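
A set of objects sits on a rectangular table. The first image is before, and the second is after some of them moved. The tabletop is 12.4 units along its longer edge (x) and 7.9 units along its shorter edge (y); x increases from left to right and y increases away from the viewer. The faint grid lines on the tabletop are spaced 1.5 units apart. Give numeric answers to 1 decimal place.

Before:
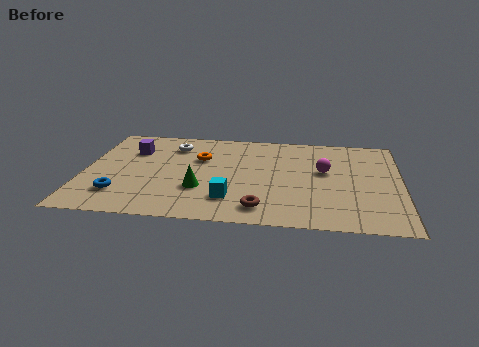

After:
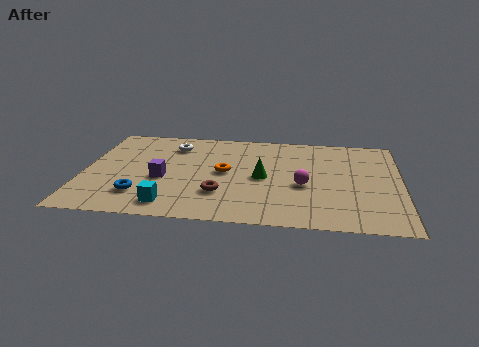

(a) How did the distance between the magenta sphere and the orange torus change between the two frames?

-1.7

Before: roughly 4.9 units apart; after: 3.2. That's 1.7 units closer together.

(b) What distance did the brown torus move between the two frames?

1.9

The brown torus moved from about (7.0, 1.3) to (5.4, 2.3), a distance of √(1.6² + 1.0²) ≈ 1.9.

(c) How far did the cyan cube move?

2.4

From (5.8, 1.9) to (3.5, 1.2), the cyan cube covered √(2.3² + 0.7²) ≈ 2.4 units.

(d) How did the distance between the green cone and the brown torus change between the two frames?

-0.5

Before: roughly 2.7 units apart; after: 2.2. That's 0.5 units closer together.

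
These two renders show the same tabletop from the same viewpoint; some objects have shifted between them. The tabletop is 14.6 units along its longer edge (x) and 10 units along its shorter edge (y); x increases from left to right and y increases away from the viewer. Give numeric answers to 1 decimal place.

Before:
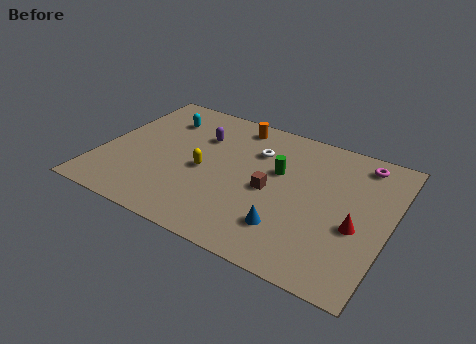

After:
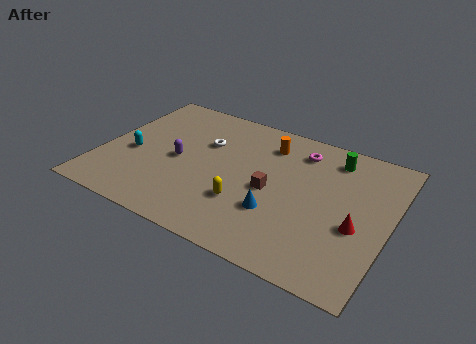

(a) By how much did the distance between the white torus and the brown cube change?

+1.5

They were about 2.7 units apart before and 4.2 after — 1.5 units further apart.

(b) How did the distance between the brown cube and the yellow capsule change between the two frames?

-1.5

They were about 3.4 units apart before and 1.9 after — 1.5 units closer together.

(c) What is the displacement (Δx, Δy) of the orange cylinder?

(1.8, -0.8)

From the two frames, the orange cylinder sits at roughly (6.3, 8.7) before and (8.1, 7.9) after.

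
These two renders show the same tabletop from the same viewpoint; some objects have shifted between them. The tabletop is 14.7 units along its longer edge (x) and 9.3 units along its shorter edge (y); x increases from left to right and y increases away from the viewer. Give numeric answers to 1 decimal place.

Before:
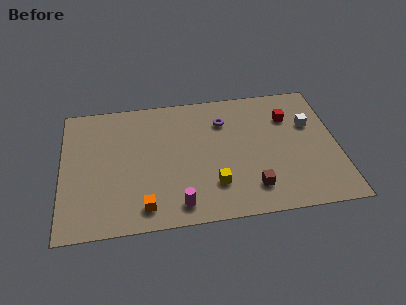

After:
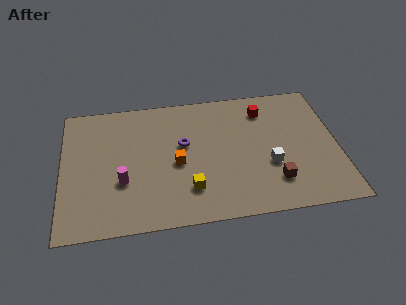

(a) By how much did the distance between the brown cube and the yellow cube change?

+2.4

The distance was about 2.1 in the first image and 4.5 in the second, so they moved 2.4 units further apart.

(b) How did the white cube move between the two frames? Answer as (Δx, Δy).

(-2.3, -2.6)

The white cube was at about (13.3, 6.0) and moved to about (11.0, 3.4).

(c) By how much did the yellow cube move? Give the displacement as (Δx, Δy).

(-1.3, -0.1)

From the two frames, the yellow cube sits at roughly (8.0, 2.4) before and (6.7, 2.3) after.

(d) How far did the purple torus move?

2.6

From (8.7, 6.9) to (6.5, 5.5), the purple torus covered √(2.2² + 1.4²) ≈ 2.6 units.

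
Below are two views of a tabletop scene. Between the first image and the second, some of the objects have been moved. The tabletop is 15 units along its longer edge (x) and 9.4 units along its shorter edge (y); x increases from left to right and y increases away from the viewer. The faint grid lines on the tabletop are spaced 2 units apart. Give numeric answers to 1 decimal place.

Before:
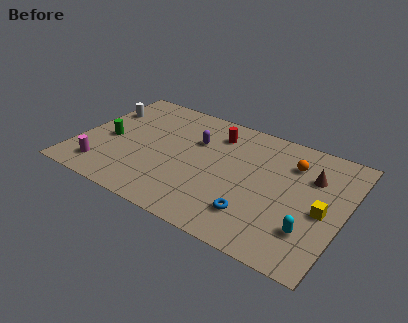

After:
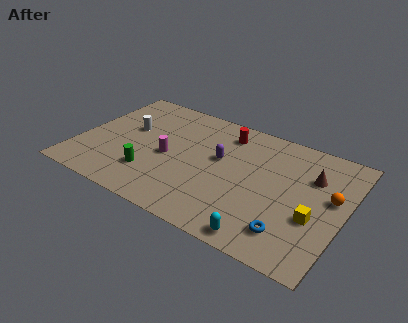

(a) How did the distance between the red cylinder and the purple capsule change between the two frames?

+0.7

They were about 1.5 units apart before and 2.2 after — 0.7 units further apart.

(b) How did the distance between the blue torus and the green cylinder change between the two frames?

-0.9

The distance was about 8.9 in the first image and 8.0 in the second, so they moved 0.9 units closer together.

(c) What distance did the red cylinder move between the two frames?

0.6

From (7.4, 7.4) to (7.9, 7.7), the red cylinder covered √(0.5² + 0.3²) ≈ 0.6 units.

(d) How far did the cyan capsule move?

2.8

The cyan capsule was near (13.4, 2.5) before and (11.1, 0.9) after, so it travelled √(2.3² + 1.6²) ≈ 2.8 units.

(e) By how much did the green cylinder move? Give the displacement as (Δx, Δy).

(2.7, -1.7)

The green cylinder started near (1.7, 4.2) and ended near (4.4, 2.5).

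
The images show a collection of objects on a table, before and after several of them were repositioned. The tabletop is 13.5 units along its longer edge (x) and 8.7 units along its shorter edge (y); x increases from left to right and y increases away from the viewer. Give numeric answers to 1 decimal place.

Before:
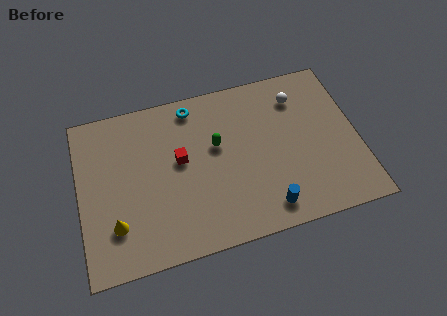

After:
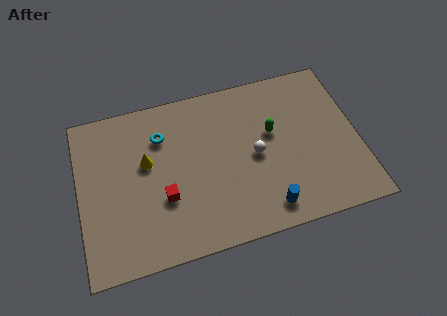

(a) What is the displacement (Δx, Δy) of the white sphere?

(-2.3, -2.6)

The white sphere was at about (10.8, 6.8) and moved to about (8.5, 4.2).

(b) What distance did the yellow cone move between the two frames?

3.4

The yellow cone moved from about (1.6, 2.3) to (3.3, 5.2), a distance of √(1.7² + 2.9²) ≈ 3.4.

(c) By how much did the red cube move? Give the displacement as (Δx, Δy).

(-0.9, -1.8)

The red cube was at about (4.9, 4.9) and moved to about (4.0, 3.1).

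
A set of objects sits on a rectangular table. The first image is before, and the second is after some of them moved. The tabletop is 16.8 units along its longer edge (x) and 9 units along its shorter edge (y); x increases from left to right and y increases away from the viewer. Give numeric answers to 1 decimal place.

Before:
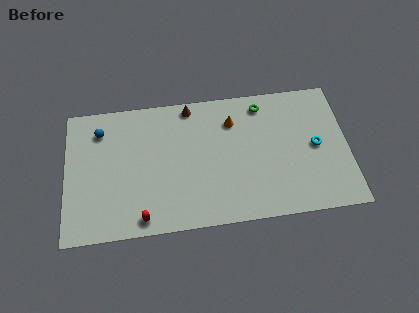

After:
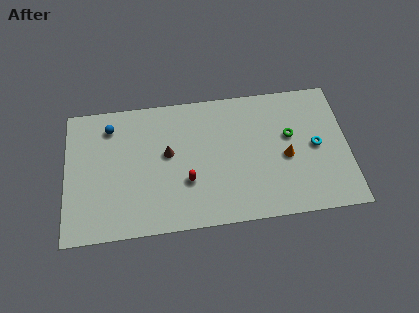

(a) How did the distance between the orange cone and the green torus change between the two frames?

-0.6

They were about 2.0 units apart before and 1.4 after — 0.6 units closer together.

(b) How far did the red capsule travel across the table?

3.4

The red capsule was near (4.5, 1.0) before and (7.2, 3.1) after, so it travelled √(2.7² + 2.1²) ≈ 3.4 units.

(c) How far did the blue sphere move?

0.6

The blue sphere was near (2.1, 7.1) before and (2.7, 7.3) after, so it travelled √(0.6² + 0.2²) ≈ 0.6 units.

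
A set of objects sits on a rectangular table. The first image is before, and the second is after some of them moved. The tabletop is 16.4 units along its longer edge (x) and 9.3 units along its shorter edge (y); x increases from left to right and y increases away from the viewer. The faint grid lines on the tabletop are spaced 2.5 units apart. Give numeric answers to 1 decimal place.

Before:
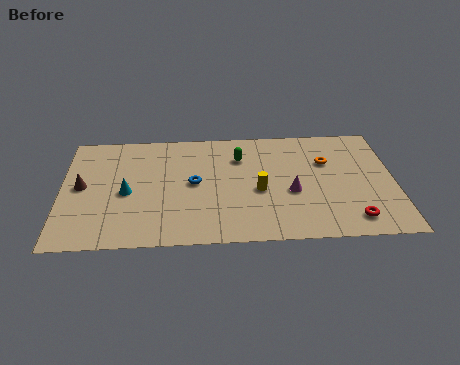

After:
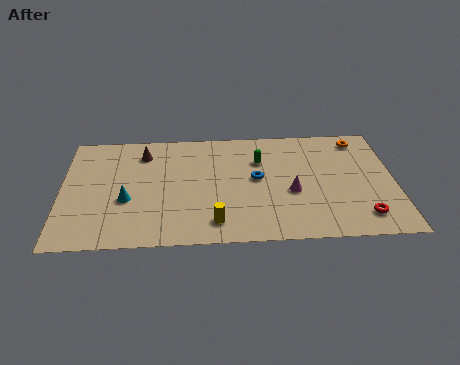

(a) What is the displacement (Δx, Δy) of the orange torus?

(1.7, 1.8)

From the two frames, the orange torus sits at roughly (13.1, 6.2) before and (14.8, 8.0) after.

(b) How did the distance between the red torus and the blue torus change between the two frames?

-2.3

The distance was about 8.4 in the first image and 6.1 in the second, so they moved 2.3 units closer together.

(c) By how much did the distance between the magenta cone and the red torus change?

+0.3

They were about 3.7 units apart before and 4.0 after — 0.3 units further apart.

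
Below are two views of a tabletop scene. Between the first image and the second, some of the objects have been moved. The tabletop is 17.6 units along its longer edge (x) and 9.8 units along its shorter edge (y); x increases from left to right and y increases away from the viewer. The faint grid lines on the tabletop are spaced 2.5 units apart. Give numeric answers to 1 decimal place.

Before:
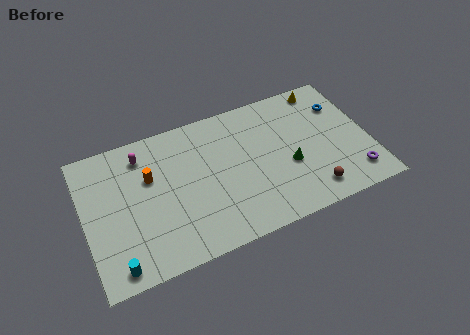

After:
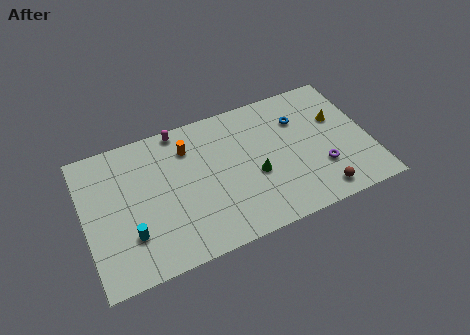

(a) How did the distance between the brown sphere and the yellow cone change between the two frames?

-2.1

The distance was about 7.3 in the first image and 5.2 in the second, so they moved 2.1 units closer together.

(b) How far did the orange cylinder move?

2.8

The orange cylinder moved from about (4.1, 6.3) to (6.6, 7.5), a distance of √(2.5² + 1.2²) ≈ 2.8.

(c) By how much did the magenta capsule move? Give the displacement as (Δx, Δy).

(2.4, 1.0)

The magenta capsule started near (3.8, 8.0) and ended near (6.2, 9.0).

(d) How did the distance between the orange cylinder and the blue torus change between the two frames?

-5.2

The distance was about 12.1 in the first image and 6.9 in the second, so they moved 5.2 units closer together.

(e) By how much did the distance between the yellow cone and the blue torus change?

+0.6

Before: roughly 1.8 units apart; after: 2.4. That's 0.6 units further apart.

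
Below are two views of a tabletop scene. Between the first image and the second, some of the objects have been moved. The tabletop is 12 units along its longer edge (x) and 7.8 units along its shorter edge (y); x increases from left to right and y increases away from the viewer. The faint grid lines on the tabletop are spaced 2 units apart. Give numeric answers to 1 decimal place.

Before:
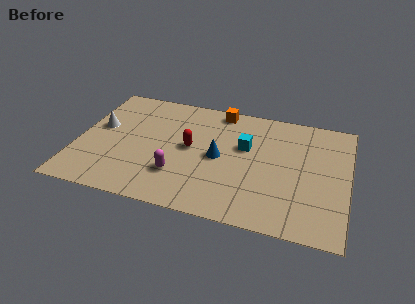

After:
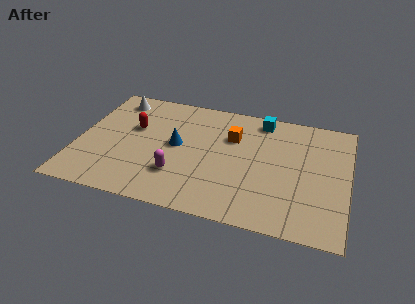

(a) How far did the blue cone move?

1.9

The blue cone was near (6.3, 3.8) before and (4.4, 4.1) after, so it travelled √(1.9² + 0.3²) ≈ 1.9 units.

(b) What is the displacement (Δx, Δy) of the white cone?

(0.5, 2.1)

The white cone was at about (0.9, 4.5) and moved to about (1.4, 6.6).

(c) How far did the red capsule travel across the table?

2.7

From (5.0, 4.1) to (2.4, 4.8), the red capsule covered √(2.6² + 0.7²) ≈ 2.7 units.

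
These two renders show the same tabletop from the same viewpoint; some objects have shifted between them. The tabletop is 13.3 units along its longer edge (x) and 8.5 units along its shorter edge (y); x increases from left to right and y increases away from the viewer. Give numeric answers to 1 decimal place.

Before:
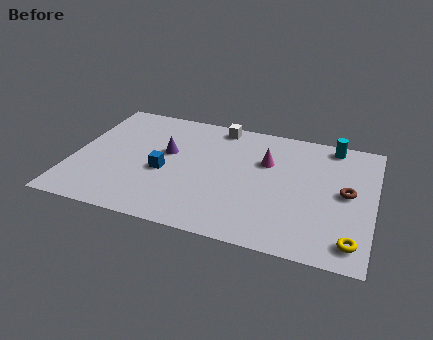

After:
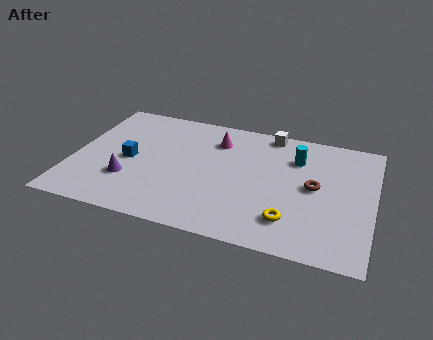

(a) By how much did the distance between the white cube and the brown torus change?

-2.7

The distance was about 6.7 in the first image and 4.0 in the second, so they moved 2.7 units closer together.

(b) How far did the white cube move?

2.3

From (6.2, 7.6) to (8.5, 7.7), the white cube covered √(2.3² + 0.1²) ≈ 2.3 units.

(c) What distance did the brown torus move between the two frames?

1.4

The brown torus was near (12.1, 4.4) before and (10.7, 4.4) after, so it travelled √(1.4² + 0.0²) ≈ 1.4 units.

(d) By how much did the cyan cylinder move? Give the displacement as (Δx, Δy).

(-1.5, -1.4)

The cyan cylinder started near (11.3, 7.6) and ended near (9.8, 6.2).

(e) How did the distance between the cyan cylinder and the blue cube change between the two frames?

-0.6

They were about 8.2 units apart before and 7.6 after — 0.6 units closer together.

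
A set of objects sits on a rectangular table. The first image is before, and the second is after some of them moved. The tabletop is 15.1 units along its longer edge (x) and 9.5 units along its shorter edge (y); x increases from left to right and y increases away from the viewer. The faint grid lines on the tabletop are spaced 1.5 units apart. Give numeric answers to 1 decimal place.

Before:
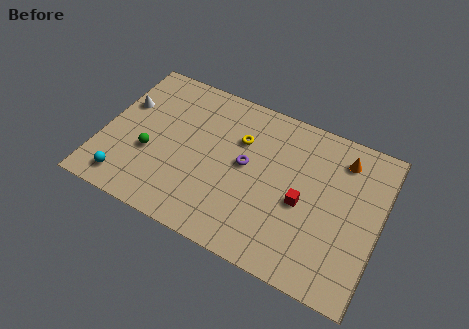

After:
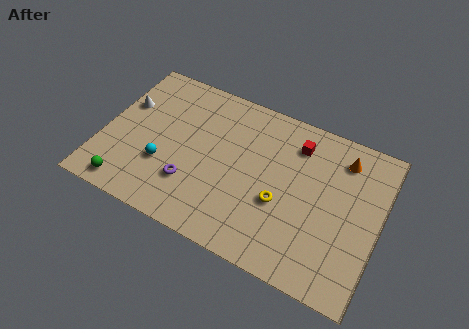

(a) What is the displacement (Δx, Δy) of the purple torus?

(-2.7, -2.4)

The purple torus started near (7.8, 5.1) and ended near (5.1, 2.7).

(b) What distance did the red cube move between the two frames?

3.4

The red cube was near (11.0, 4.2) before and (10.3, 7.5) after, so it travelled √(0.7² + 3.3²) ≈ 3.4 units.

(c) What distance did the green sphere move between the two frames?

2.7

From (2.7, 3.6) to (1.8, 1.1), the green sphere covered √(0.9² + 2.5²) ≈ 2.7 units.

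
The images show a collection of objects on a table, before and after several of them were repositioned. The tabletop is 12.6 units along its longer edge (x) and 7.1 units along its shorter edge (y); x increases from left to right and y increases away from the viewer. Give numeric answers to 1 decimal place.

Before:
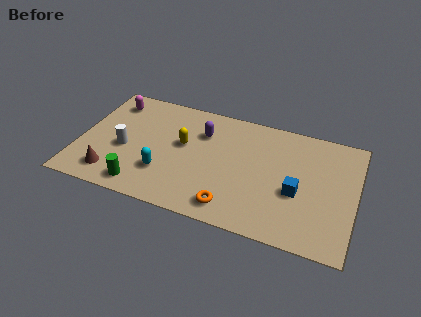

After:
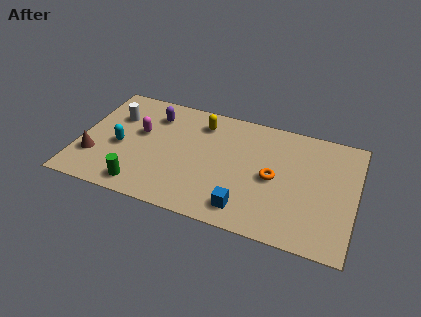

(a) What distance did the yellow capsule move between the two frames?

1.7

The yellow capsule moved from about (4.7, 4.1) to (5.4, 5.7), a distance of √(0.7² + 1.6²) ≈ 1.7.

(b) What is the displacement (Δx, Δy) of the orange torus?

(1.7, 2.3)

The orange torus started near (7.2, 1.1) and ended near (8.9, 3.4).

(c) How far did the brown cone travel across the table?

1.2

The brown cone moved from about (1.7, 1.3) to (0.8, 2.1), a distance of √(0.9² + 0.8²) ≈ 1.2.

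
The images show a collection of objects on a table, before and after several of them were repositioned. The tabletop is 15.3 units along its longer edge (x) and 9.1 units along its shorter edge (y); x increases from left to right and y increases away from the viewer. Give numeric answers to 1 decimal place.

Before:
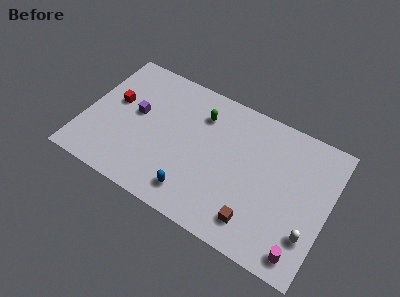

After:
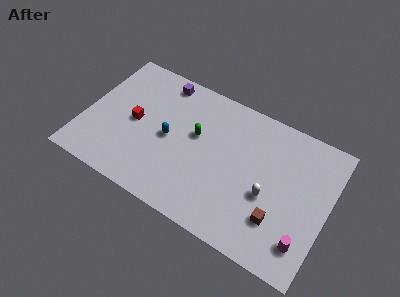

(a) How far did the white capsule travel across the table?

3.0

From (14.4, 2.5) to (11.7, 3.7), the white capsule covered √(2.7² + 1.2²) ≈ 3.0 units.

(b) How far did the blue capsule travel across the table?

3.4

The blue capsule was near (7.3, 1.6) before and (5.3, 4.4) after, so it travelled √(2.0² + 2.8²) ≈ 3.4 units.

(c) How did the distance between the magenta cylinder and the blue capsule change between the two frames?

+2.4

The distance was about 6.8 in the first image and 9.2 in the second, so they moved 2.4 units further apart.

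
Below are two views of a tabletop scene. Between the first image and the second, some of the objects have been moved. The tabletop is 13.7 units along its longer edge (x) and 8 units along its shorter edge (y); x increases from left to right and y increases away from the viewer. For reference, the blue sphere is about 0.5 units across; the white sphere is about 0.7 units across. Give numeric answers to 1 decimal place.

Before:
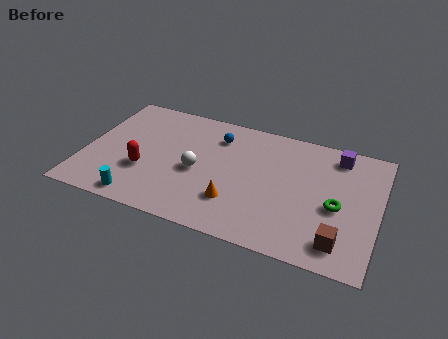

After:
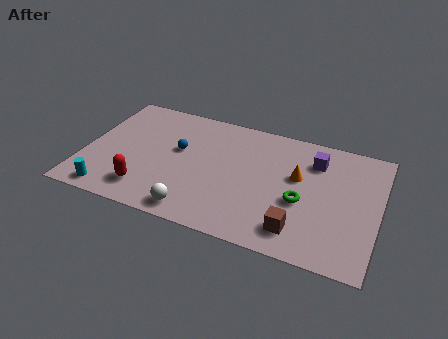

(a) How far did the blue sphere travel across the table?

2.3

From (6.0, 6.2) to (4.3, 4.7), the blue sphere covered √(1.7² + 1.5²) ≈ 2.3 units.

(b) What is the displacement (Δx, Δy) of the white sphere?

(0.2, -2.6)

From the two frames, the white sphere sits at roughly (5.3, 3.6) before and (5.5, 1.0) after.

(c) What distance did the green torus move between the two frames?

1.6

From (11.8, 3.5) to (10.2, 3.3), the green torus covered √(1.6² + 0.2²) ≈ 1.6 units.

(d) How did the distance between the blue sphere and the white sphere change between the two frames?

+1.2

Before: roughly 2.7 units apart; after: 3.9. That's 1.2 units further apart.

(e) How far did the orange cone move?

3.7

From (7.2, 2.2) to (9.9, 4.8), the orange cone covered √(2.7² + 2.6²) ≈ 3.7 units.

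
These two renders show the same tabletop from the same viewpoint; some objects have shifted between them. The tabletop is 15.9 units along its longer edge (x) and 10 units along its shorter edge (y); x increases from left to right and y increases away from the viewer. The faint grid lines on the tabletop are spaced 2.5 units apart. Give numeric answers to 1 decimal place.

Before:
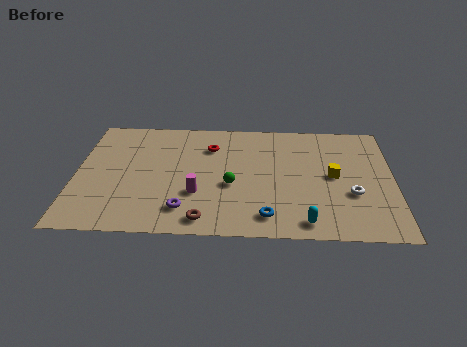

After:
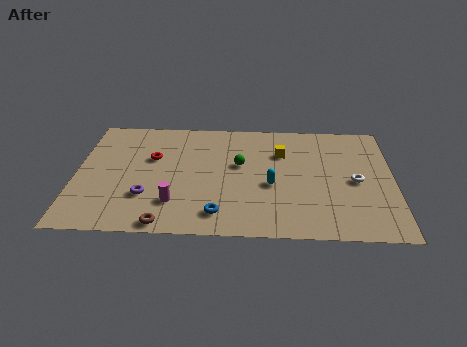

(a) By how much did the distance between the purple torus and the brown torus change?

+1.1

Before: roughly 1.3 units apart; after: 2.4. That's 1.1 units further apart.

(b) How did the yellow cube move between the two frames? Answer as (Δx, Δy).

(-2.6, 1.9)

The yellow cube was at about (12.9, 5.1) and moved to about (10.3, 7.0).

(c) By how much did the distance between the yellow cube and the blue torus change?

+1.3

They were about 4.8 units apart before and 6.1 after — 1.3 units further apart.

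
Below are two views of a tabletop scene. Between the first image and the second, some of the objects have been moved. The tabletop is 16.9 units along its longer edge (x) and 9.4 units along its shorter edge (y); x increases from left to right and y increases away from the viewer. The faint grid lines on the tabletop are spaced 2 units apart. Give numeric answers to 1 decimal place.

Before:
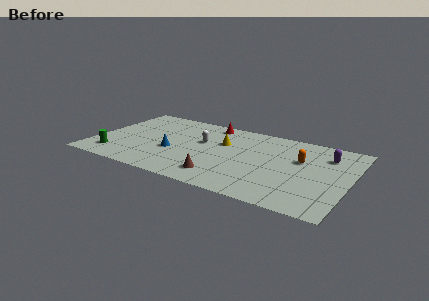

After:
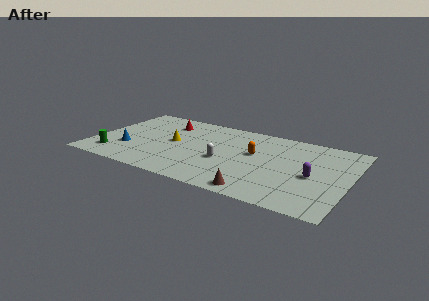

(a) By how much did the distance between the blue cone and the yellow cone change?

-0.5

The distance was about 3.9 in the first image and 3.4 in the second, so they moved 0.5 units closer together.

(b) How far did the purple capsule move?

3.0

From (15.2, 7.1) to (14.6, 4.2), the purple capsule covered √(0.6² + 2.9²) ≈ 3.0 units.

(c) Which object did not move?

the green cylinder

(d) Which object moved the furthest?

the yellow cone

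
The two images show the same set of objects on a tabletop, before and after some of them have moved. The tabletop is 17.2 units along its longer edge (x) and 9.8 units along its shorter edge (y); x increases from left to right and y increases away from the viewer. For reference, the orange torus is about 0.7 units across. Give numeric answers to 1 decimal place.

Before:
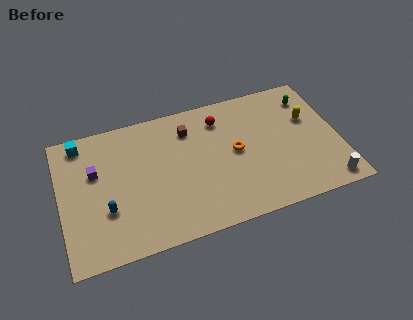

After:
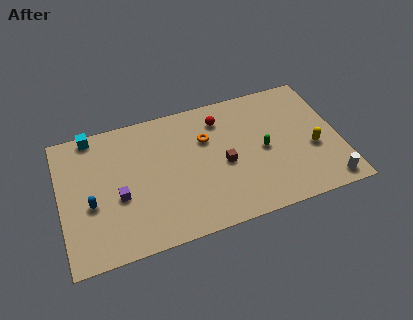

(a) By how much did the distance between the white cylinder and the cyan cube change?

-0.4

Before: roughly 16.4 units apart; after: 16.0. That's 0.4 units closer together.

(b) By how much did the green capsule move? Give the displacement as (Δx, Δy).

(-3.2, -3.1)

The green capsule started near (15.7, 7.8) and ended near (12.5, 4.7).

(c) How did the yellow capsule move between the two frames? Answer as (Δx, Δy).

(0.0, -2.3)

From the two frames, the yellow capsule sits at roughly (15.5, 6.2) before and (15.5, 3.9) after.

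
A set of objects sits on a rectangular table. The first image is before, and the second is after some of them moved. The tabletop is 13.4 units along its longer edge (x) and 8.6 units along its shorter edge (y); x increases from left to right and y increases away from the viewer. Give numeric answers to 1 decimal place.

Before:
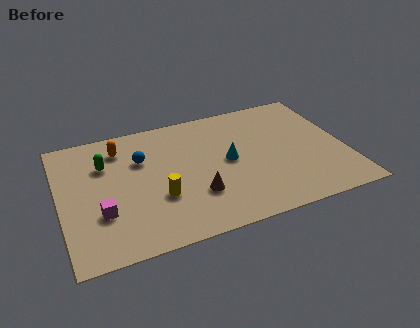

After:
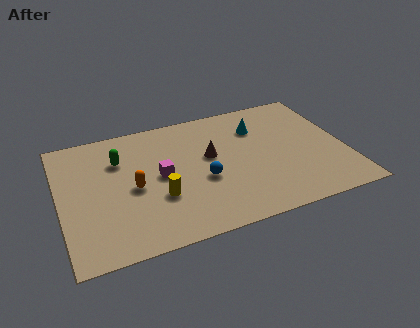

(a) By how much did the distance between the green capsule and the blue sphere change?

+2.8

The distance was about 1.7 in the first image and 4.5 in the second, so they moved 2.8 units further apart.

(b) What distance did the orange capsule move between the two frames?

2.9

The orange capsule was near (3.0, 6.9) before and (3.4, 4.0) after, so it travelled √(0.4² + 2.9²) ≈ 2.9 units.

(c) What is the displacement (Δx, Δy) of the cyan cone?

(1.6, 1.9)

From the two frames, the cyan cone sits at roughly (7.9, 4.4) before and (9.5, 6.3) after.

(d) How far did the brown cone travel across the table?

2.6

From (6.2, 2.6) to (7.1, 5.0), the brown cone covered √(0.9² + 2.4²) ≈ 2.6 units.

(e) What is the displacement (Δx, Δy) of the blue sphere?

(2.7, -2.3)

The blue sphere was at about (3.9, 5.8) and moved to about (6.6, 3.5).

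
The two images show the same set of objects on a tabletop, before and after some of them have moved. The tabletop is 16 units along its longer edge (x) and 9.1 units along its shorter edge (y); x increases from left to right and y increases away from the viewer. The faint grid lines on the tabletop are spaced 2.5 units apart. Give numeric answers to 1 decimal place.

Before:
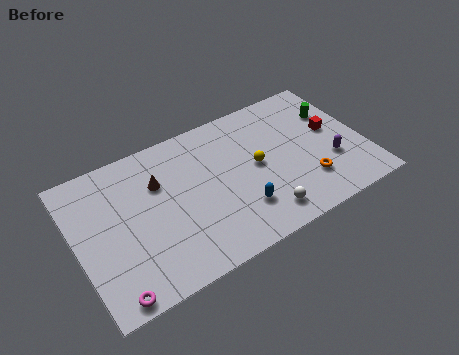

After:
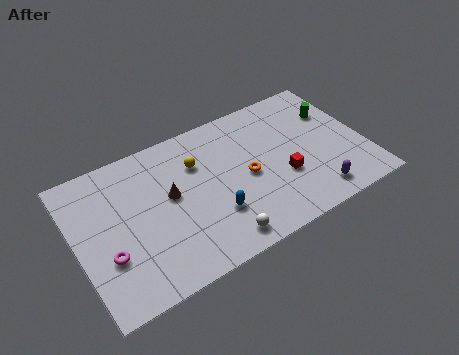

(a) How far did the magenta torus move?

2.3

The magenta torus moved from about (1.4, 0.8) to (1.5, 3.1), a distance of √(0.1² + 2.3²) ≈ 2.3.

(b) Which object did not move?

the green cylinder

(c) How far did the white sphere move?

2.5

The white sphere moved from about (9.8, 1.5) to (7.3, 1.2), a distance of √(2.5² + 0.3²) ≈ 2.5.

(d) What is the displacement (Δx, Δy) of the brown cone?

(0.5, -1.1)

The brown cone was at about (4.7, 6.2) and moved to about (5.2, 5.1).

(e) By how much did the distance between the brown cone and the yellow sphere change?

-3.4

The distance was about 5.5 in the first image and 2.1 in the second, so they moved 3.4 units closer together.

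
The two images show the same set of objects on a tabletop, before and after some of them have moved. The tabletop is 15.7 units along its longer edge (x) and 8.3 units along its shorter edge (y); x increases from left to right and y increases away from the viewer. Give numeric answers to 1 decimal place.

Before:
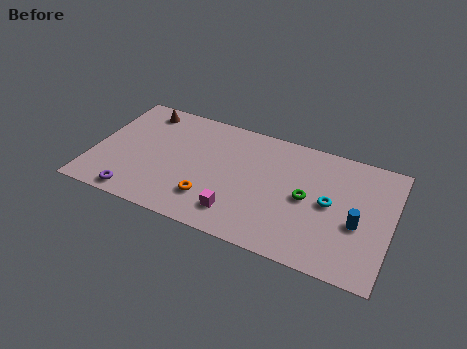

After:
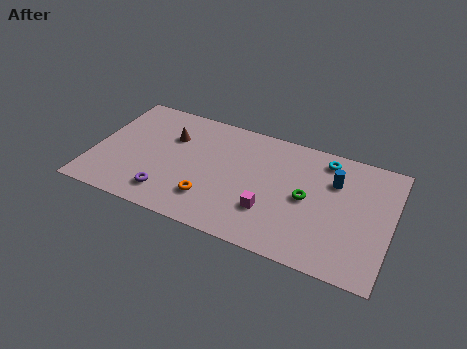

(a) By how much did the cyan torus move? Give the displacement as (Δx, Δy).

(-0.5, 2.9)

The cyan torus started near (12.5, 4.2) and ended near (12.0, 7.1).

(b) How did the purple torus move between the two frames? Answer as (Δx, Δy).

(1.6, 0.7)

The purple torus started near (2.6, 0.9) and ended near (4.2, 1.6).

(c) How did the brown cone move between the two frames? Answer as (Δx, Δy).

(1.7, -1.4)

From the two frames, the brown cone sits at roughly (2.2, 7.1) before and (3.9, 5.7) after.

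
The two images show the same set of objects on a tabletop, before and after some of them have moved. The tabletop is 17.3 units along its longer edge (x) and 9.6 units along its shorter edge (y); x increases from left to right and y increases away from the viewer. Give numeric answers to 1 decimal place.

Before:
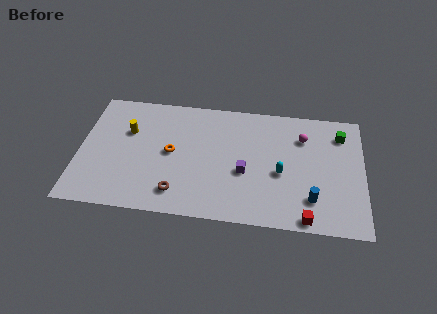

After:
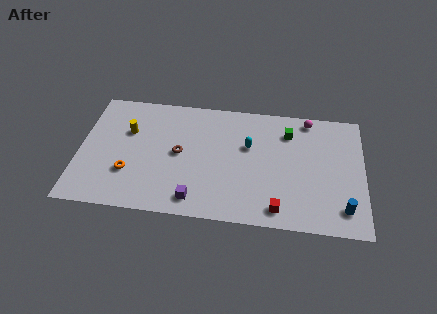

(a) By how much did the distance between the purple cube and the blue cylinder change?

+4.5

They were about 4.4 units apart before and 8.9 after — 4.5 units further apart.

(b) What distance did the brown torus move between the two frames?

3.1

The brown torus was near (6.1, 1.8) before and (6.1, 4.9) after, so it travelled √(0.0² + 3.1²) ≈ 3.1 units.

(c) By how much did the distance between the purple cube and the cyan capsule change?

+3.3

The distance was about 2.2 in the first image and 5.5 in the second, so they moved 3.3 units further apart.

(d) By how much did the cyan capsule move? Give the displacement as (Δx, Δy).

(-2.0, 1.9)

From the two frames, the cyan capsule sits at roughly (12.3, 4.1) before and (10.3, 6.0) after.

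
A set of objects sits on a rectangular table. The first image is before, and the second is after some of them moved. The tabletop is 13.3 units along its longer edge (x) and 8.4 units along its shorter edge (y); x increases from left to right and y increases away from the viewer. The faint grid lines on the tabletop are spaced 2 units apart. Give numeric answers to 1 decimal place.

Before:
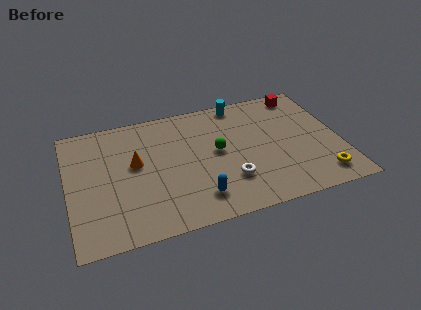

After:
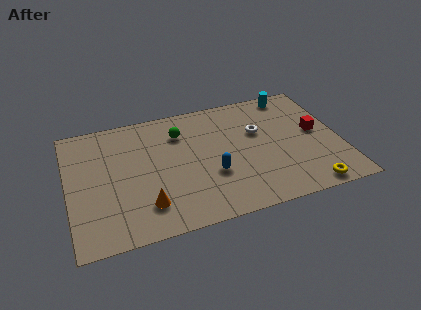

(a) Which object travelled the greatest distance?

the white torus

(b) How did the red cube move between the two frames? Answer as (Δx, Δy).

(0.4, -2.9)

The red cube started near (11.8, 7.4) and ended near (12.2, 4.5).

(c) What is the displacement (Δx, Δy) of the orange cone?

(0.3, -2.9)

From the two frames, the orange cone sits at roughly (3.3, 4.8) before and (3.6, 1.9) after.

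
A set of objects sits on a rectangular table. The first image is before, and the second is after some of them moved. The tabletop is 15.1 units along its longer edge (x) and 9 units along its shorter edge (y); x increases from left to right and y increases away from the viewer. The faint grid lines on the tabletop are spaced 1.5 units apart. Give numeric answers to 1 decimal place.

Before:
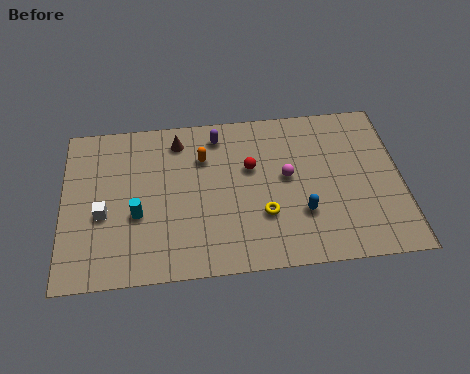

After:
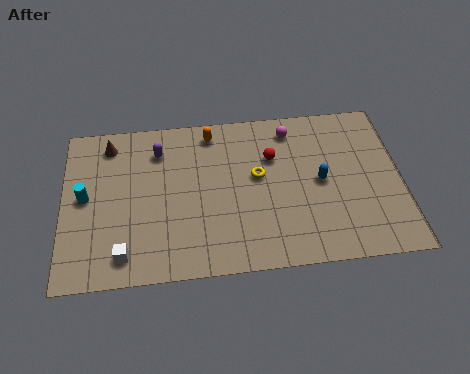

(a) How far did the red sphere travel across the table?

1.1

From (8.4, 5.6) to (9.4, 6.1), the red sphere covered √(1.0² + 0.5²) ≈ 1.1 units.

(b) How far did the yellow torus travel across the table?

2.2

The yellow torus was near (8.9, 2.9) before and (8.7, 5.1) after, so it travelled √(0.2² + 2.2²) ≈ 2.2 units.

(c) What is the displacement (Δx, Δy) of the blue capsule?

(0.9, 1.7)

From the two frames, the blue capsule sits at roughly (10.6, 2.8) before and (11.5, 4.5) after.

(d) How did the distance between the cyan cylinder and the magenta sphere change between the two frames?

+2.9

They were about 6.8 units apart before and 9.7 after — 2.9 units further apart.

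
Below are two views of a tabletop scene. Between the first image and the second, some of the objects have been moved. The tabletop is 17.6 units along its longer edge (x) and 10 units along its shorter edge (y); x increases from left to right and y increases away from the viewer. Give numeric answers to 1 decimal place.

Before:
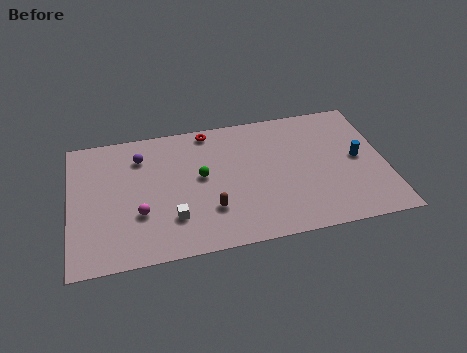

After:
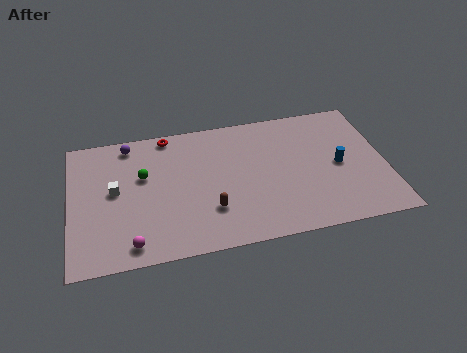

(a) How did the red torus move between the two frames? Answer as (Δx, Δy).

(-2.3, 0.1)

The red torus was at about (7.9, 9.0) and moved to about (5.6, 9.1).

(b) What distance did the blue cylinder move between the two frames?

1.1

From (16.1, 5.1) to (15.0, 4.8), the blue cylinder covered √(1.1² + 0.3²) ≈ 1.1 units.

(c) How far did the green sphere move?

3.3

The green sphere was near (7.3, 5.5) before and (4.1, 6.2) after, so it travelled √(3.2² + 0.7²) ≈ 3.3 units.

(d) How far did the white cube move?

4.1

The white cube moved from about (5.6, 2.7) to (2.5, 5.4), a distance of √(3.1² + 2.7²) ≈ 4.1.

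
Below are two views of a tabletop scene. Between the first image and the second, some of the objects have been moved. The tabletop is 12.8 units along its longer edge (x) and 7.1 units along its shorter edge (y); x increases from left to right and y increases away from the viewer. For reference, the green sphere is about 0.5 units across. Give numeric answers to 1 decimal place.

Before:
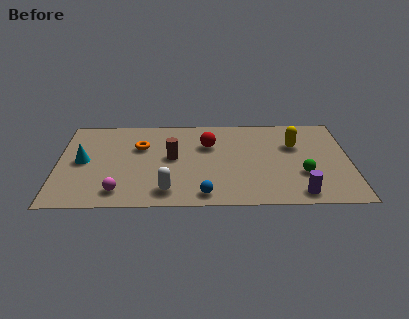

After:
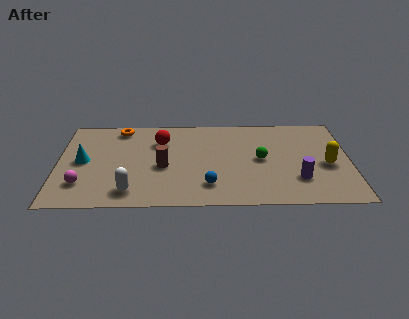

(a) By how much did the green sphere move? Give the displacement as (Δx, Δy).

(-1.8, 1.2)

The green sphere was at about (10.7, 2.4) and moved to about (8.9, 3.6).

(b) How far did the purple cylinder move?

1.1

The purple cylinder was near (10.5, 0.9) before and (10.5, 2.0) after, so it travelled √(0.0² + 1.1²) ≈ 1.1 units.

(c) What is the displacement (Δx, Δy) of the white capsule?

(-1.6, 0.0)

The white capsule started near (4.8, 1.2) and ended near (3.2, 1.2).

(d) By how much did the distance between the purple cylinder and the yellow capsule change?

-2.1

Before: roughly 3.8 units apart; after: 1.7. That's 2.1 units closer together.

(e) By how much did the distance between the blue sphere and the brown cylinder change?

-0.7

They were about 3.2 units apart before and 2.5 after — 0.7 units closer together.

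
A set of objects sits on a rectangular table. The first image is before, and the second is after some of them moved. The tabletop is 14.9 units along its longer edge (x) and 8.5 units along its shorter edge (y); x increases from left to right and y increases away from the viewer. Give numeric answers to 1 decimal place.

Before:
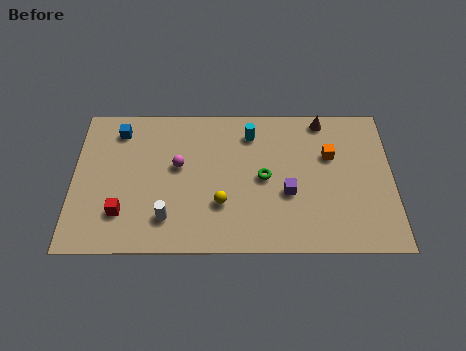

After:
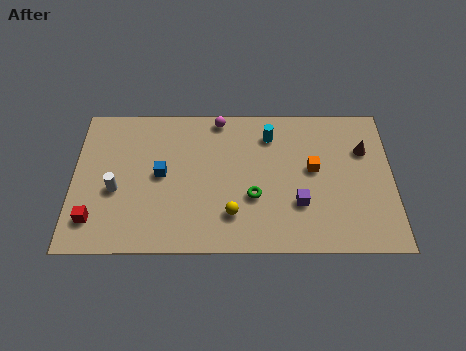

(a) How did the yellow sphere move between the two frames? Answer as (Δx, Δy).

(0.5, -0.6)

From the two frames, the yellow sphere sits at roughly (6.9, 2.7) before and (7.4, 2.1) after.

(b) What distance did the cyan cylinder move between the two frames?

0.9

The cyan cylinder moved from about (8.3, 6.8) to (9.2, 6.7), a distance of √(0.9² + 0.1²) ≈ 0.9.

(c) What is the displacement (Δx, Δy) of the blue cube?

(2.0, -2.6)

The blue cube started near (2.1, 7.0) and ended near (4.1, 4.4).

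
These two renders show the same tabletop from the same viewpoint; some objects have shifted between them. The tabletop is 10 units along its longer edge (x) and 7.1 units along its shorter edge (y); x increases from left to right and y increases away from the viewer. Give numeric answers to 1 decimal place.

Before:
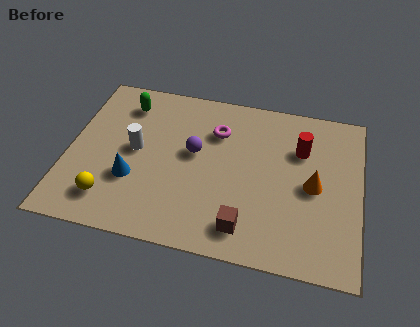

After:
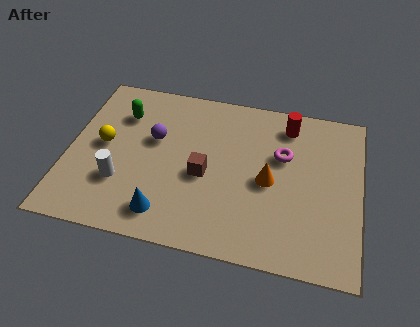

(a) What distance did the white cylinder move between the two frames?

1.6

From (2.3, 3.7) to (1.9, 2.2), the white cylinder covered √(0.4² + 1.5²) ≈ 1.6 units.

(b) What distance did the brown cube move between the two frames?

2.4

From (6.2, 1.2) to (4.7, 3.1), the brown cube covered √(1.5² + 1.9²) ≈ 2.4 units.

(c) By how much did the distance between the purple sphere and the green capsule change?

-1.5

The distance was about 3.0 in the first image and 1.5 in the second, so they moved 1.5 units closer together.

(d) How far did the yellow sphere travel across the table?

2.3

From (1.6, 1.4) to (1.2, 3.7), the yellow sphere covered √(0.4² + 2.3²) ≈ 2.3 units.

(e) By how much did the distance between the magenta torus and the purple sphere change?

+3.1

The distance was about 1.3 in the first image and 4.4 in the second, so they moved 3.1 units further apart.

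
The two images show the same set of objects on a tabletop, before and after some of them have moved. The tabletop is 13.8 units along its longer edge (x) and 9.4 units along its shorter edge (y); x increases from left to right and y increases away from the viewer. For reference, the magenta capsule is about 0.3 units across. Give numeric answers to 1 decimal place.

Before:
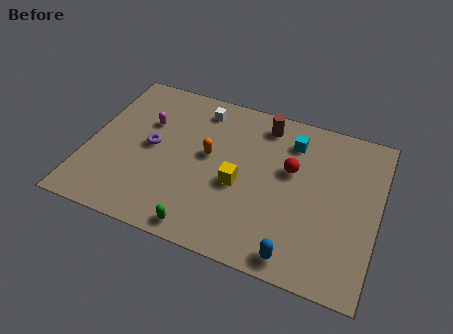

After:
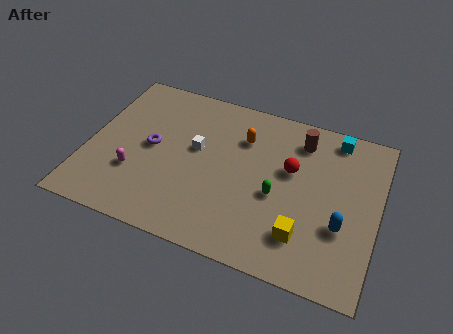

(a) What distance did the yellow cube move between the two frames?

3.7

From (7.3, 4.0) to (10.5, 2.2), the yellow cube covered √(3.2² + 1.8²) ≈ 3.7 units.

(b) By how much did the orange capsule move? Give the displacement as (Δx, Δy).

(1.5, 1.6)

The orange capsule started near (5.7, 5.2) and ended near (7.2, 6.8).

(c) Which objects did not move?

the red sphere and the purple torus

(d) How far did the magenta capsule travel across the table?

3.2

From (2.6, 6.2) to (2.4, 3.0), the magenta capsule covered √(0.2² + 3.2²) ≈ 3.2 units.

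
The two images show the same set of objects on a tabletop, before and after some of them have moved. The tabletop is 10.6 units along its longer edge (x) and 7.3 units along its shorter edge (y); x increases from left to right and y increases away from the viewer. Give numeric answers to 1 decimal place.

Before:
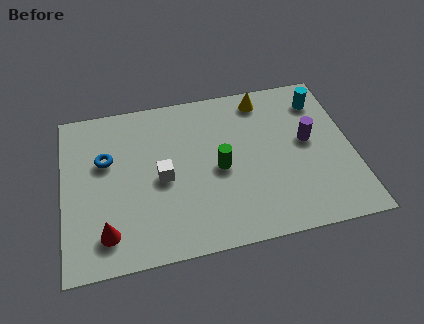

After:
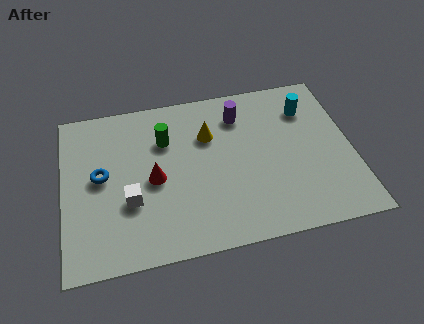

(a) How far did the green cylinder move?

2.5

From (5.7, 3.4) to (3.8, 5.1), the green cylinder covered √(1.9² + 1.7²) ≈ 2.5 units.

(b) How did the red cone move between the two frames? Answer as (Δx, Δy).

(1.8, 2.0)

From the two frames, the red cone sits at roughly (1.5, 1.4) before and (3.3, 3.4) after.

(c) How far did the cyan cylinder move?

0.6

The cyan cylinder moved from about (9.6, 5.8) to (9.1, 5.5), a distance of √(0.5² + 0.3²) ≈ 0.6.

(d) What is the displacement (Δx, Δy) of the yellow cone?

(-2.1, -1.3)

The yellow cone was at about (7.5, 6.3) and moved to about (5.4, 5.0).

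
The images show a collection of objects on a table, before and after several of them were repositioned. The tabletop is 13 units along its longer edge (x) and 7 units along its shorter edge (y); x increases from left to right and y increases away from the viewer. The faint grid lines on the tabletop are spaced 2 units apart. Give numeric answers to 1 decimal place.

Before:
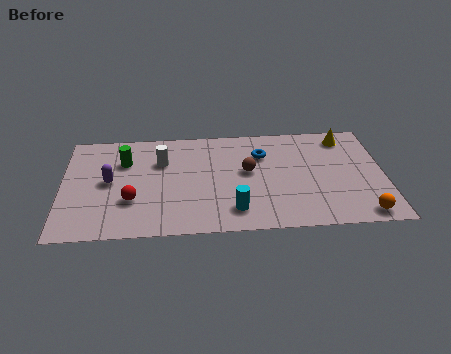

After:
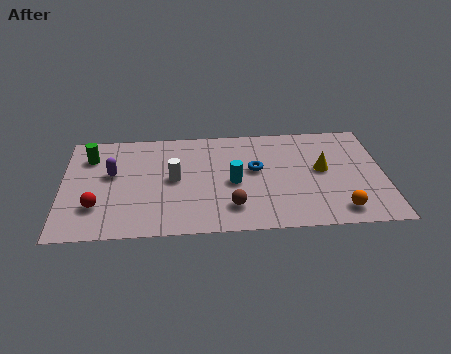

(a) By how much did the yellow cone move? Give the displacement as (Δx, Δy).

(-1.0, -2.1)

The yellow cone was at about (11.5, 5.9) and moved to about (10.5, 3.8).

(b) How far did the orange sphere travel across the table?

0.9

The orange sphere moved from about (12.0, 0.8) to (11.1, 1.1), a distance of √(0.9² + 0.3²) ≈ 0.9.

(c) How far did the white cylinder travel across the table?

1.3

The white cylinder was near (4.0, 4.8) before and (4.5, 3.6) after, so it travelled √(0.5² + 1.2²) ≈ 1.3 units.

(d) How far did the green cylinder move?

1.5

From (2.5, 4.9) to (1.1, 5.3), the green cylinder covered √(1.4² + 0.4²) ≈ 1.5 units.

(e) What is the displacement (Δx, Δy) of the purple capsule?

(0.1, 0.5)

The purple capsule was at about (1.9, 3.6) and moved to about (2.0, 4.1).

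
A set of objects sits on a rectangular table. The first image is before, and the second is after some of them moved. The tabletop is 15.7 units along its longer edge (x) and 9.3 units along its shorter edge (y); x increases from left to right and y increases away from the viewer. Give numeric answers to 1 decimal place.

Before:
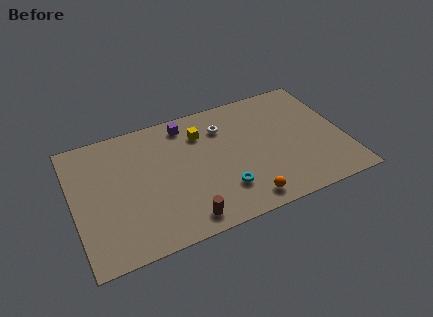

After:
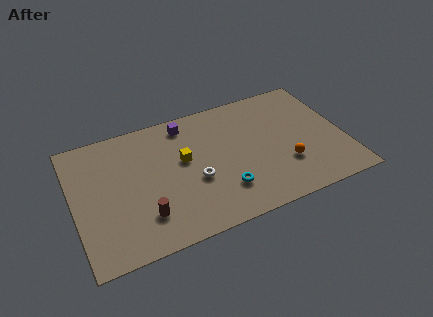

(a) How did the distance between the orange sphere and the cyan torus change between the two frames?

+2.1

Before: roughly 1.6 units apart; after: 3.7. That's 2.1 units further apart.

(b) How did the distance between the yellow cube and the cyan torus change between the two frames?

-1.1

They were about 4.7 units apart before and 3.6 after — 1.1 units closer together.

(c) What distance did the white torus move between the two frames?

3.9

The white torus moved from about (8.9, 7.0) to (6.9, 3.7), a distance of √(2.0² + 3.3²) ≈ 3.9.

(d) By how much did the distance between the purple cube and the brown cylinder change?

-0.4

Before: roughly 6.8 units apart; after: 6.4. That's 0.4 units closer together.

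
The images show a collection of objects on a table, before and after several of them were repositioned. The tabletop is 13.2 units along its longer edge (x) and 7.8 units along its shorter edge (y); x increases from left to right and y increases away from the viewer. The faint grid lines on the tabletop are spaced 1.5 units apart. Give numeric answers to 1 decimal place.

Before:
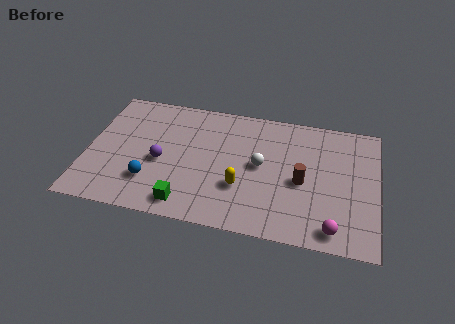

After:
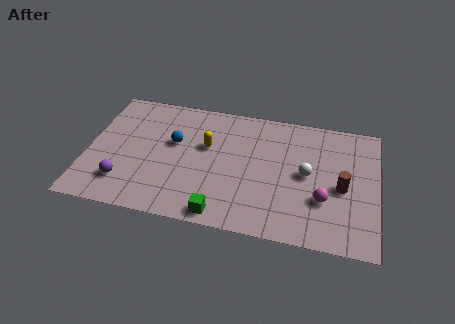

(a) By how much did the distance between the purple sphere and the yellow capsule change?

+0.9

They were about 3.8 units apart before and 4.7 after — 0.9 units further apart.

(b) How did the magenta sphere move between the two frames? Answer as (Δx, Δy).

(-0.5, 1.6)

From the two frames, the magenta sphere sits at roughly (11.3, 1.0) before and (10.8, 2.6) after.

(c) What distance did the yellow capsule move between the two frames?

2.8

The yellow capsule was near (7.1, 2.6) before and (5.4, 4.8) after, so it travelled √(1.7² + 2.2²) ≈ 2.8 units.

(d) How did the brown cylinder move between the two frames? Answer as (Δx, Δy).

(1.8, 0.0)

The brown cylinder was at about (9.8, 3.5) and moved to about (11.6, 3.5).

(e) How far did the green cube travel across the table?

1.6

The green cube moved from about (4.7, 1.1) to (6.3, 0.8), a distance of √(1.6² + 0.3²) ≈ 1.6.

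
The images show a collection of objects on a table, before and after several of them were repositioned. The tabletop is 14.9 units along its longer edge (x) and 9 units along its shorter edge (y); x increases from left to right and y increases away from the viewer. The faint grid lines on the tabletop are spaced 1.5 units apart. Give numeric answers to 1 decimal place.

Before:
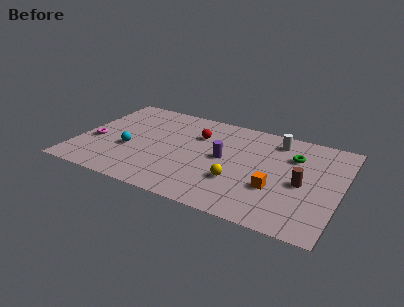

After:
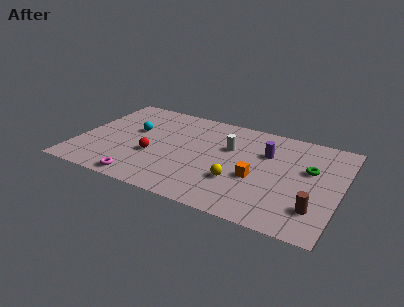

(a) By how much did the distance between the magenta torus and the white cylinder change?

-4.1

They were about 10.7 units apart before and 6.6 after — 4.1 units closer together.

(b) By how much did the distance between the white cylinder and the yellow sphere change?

-1.9

The distance was about 4.9 in the first image and 3.0 in the second, so they moved 1.9 units closer together.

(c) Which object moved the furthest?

the magenta torus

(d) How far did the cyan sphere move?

1.9

From (3.0, 3.5) to (3.0, 5.4), the cyan sphere covered √(0.0² + 1.9²) ≈ 1.9 units.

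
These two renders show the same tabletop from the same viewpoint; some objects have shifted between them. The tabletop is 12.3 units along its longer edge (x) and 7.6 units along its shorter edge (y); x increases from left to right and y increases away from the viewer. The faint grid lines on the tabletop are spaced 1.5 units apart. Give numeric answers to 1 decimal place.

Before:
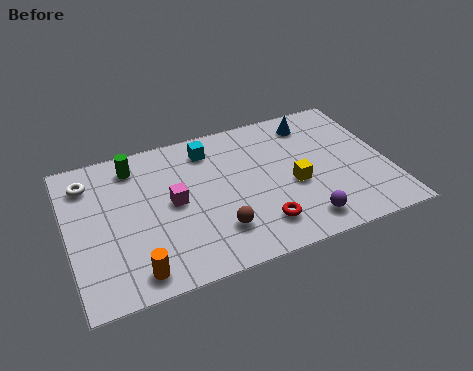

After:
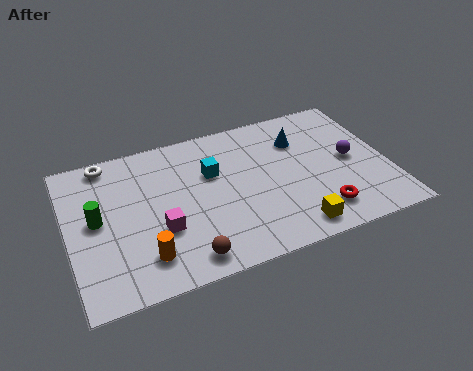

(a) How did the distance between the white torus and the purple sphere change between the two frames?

+0.5

Before: roughly 9.2 units apart; after: 9.7. That's 0.5 units further apart.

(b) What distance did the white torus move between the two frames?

1.1

The white torus moved from about (0.9, 6.0) to (1.7, 6.8), a distance of √(0.8² + 0.8²) ≈ 1.1.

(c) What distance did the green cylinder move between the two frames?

2.8

The green cylinder moved from about (2.7, 6.3) to (1.1, 4.0), a distance of √(1.6² + 2.3²) ≈ 2.8.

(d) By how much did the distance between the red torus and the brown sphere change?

+3.6

Before: roughly 1.6 units apart; after: 5.2. That's 3.6 units further apart.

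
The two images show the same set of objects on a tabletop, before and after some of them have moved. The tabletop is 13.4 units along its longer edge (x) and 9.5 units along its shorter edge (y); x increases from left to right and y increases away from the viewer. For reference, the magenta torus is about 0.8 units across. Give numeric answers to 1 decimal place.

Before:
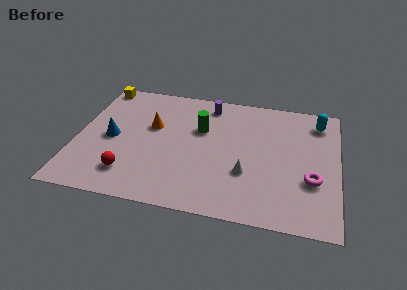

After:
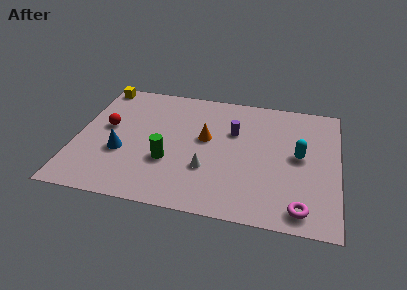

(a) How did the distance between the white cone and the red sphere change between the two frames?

-0.3

They were about 6.0 units apart before and 5.7 after — 0.3 units closer together.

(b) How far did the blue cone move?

1.2

The blue cone moved from about (1.8, 4.5) to (2.4, 3.5), a distance of √(0.6² + 1.0²) ≈ 1.2.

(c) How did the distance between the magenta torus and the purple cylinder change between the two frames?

-1.1

The distance was about 7.3 in the first image and 6.2 in the second, so they moved 1.1 units closer together.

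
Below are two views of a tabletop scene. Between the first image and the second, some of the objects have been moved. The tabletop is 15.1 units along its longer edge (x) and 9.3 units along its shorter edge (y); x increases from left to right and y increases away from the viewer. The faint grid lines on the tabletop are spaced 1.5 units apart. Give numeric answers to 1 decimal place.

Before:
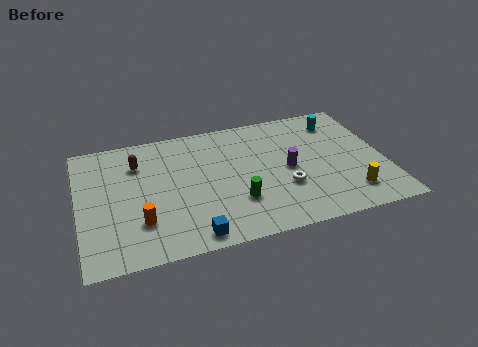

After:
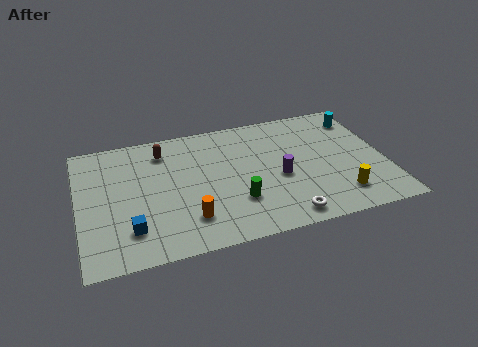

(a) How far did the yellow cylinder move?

0.5

The yellow cylinder was near (13.1, 1.9) before and (12.6, 1.9) after, so it travelled √(0.5² + 0.0²) ≈ 0.5 units.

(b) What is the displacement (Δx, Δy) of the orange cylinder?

(2.3, -0.4)

The orange cylinder was at about (2.9, 2.6) and moved to about (5.2, 2.2).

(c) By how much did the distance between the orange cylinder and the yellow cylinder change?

-2.8

Before: roughly 10.2 units apart; after: 7.4. That's 2.8 units closer together.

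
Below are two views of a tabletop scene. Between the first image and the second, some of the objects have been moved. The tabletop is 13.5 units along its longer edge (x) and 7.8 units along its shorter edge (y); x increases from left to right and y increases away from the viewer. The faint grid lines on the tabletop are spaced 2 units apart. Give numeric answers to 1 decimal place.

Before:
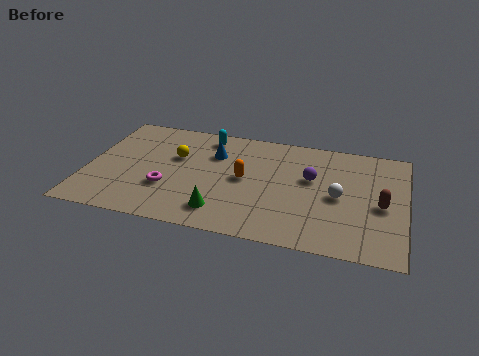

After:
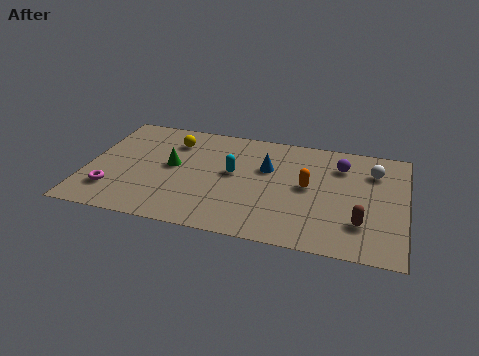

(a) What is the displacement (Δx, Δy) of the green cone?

(-2.3, 2.7)

The green cone was at about (5.9, 1.5) and moved to about (3.6, 4.2).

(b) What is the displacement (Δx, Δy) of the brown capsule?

(-0.8, -1.4)

The brown capsule started near (12.5, 3.5) and ended near (11.7, 2.1).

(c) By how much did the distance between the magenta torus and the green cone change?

+0.7

The distance was about 2.6 in the first image and 3.3 in the second, so they moved 0.7 units further apart.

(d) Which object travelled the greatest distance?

the green cone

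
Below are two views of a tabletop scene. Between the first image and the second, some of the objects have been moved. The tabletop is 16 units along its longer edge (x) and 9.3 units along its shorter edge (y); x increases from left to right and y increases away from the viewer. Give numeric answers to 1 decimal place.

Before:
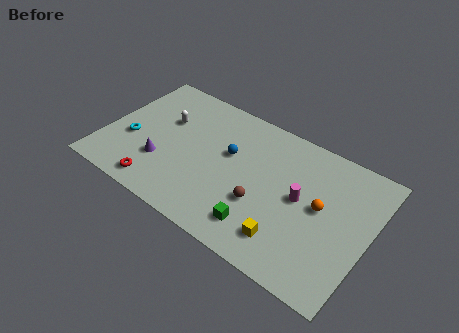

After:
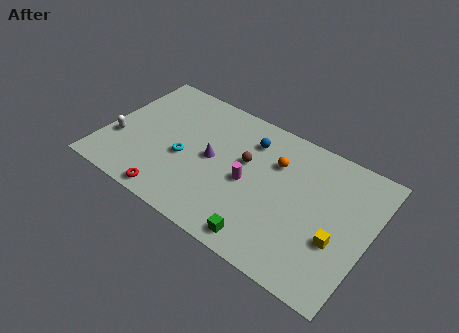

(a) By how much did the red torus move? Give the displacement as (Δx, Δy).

(0.9, -0.3)

The red torus was at about (3.8, 1.2) and moved to about (4.7, 0.9).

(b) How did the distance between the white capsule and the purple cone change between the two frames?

+2.7

The distance was about 3.1 in the first image and 5.8 in the second, so they moved 2.7 units further apart.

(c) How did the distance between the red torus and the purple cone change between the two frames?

+2.5

They were about 1.7 units apart before and 4.2 after — 2.5 units further apart.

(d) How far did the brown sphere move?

2.7

The brown sphere was near (9.8, 3.3) before and (8.4, 5.6) after, so it travelled √(1.4² + 2.3²) ≈ 2.7 units.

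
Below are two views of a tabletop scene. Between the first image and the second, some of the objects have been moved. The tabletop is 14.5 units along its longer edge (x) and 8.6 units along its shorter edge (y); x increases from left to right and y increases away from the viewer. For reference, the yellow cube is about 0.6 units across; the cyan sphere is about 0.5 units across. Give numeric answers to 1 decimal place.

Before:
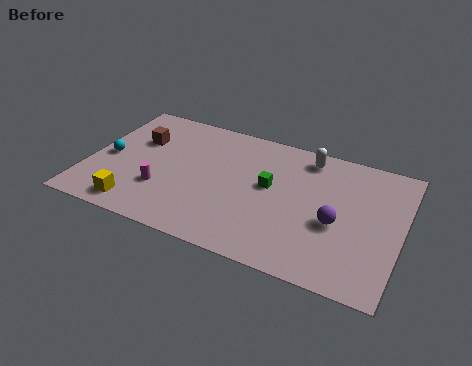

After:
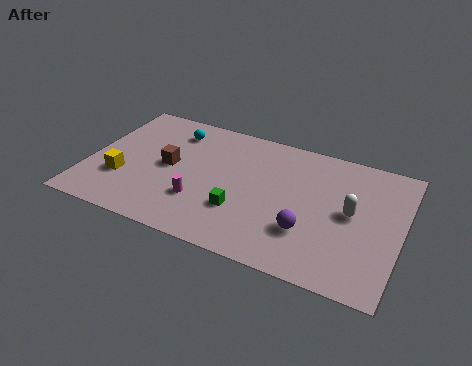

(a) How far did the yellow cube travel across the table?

1.8

The yellow cube was near (2.6, 1.2) before and (1.7, 2.8) after, so it travelled √(0.9² + 1.6²) ≈ 1.8 units.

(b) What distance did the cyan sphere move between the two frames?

4.0

From (0.9, 4.0) to (3.6, 6.9), the cyan sphere covered √(2.7² + 2.9²) ≈ 4.0 units.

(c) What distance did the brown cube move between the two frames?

2.1

The brown cube was near (2.1, 5.7) before and (3.7, 4.4) after, so it travelled √(1.6² + 1.3²) ≈ 2.1 units.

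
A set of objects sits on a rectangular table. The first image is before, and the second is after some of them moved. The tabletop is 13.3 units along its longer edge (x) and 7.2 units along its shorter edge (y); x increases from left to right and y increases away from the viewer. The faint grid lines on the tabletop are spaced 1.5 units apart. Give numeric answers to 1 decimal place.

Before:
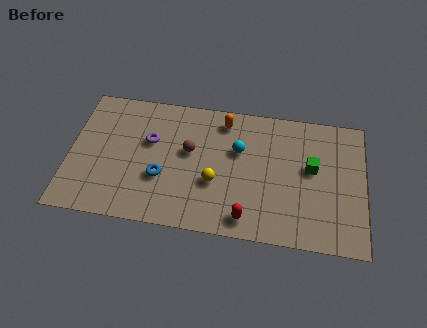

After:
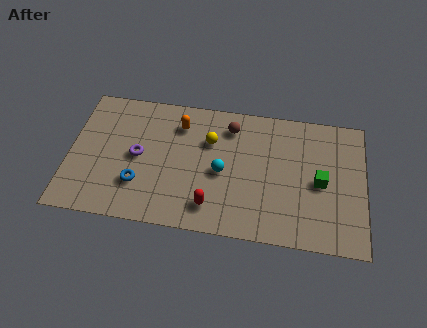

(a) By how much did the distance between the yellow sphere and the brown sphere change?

-0.6

Before: roughly 1.9 units apart; after: 1.3. That's 0.6 units closer together.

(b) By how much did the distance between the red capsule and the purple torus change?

-1.7

Before: roughly 5.7 units apart; after: 4.0. That's 1.7 units closer together.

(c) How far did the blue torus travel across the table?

1.1

The blue torus moved from about (4.2, 2.6) to (3.2, 2.1), a distance of √(1.0² + 0.5²) ≈ 1.1.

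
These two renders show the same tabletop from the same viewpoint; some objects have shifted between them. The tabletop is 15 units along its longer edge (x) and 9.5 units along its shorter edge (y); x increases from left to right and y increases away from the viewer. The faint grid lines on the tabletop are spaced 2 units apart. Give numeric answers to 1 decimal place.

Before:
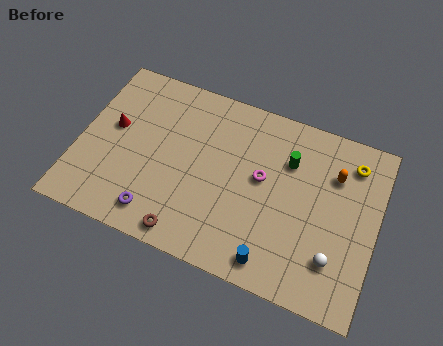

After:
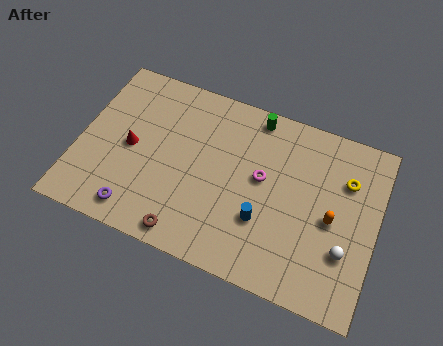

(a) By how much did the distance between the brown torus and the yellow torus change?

-0.8

They were about 10.1 units apart before and 9.3 after — 0.8 units closer together.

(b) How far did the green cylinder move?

2.6

The green cylinder was near (10.4, 6.7) before and (8.5, 8.5) after, so it travelled √(1.9² + 1.8²) ≈ 2.6 units.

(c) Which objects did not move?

the magenta torus and the brown torus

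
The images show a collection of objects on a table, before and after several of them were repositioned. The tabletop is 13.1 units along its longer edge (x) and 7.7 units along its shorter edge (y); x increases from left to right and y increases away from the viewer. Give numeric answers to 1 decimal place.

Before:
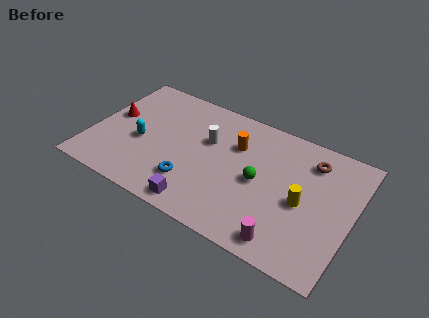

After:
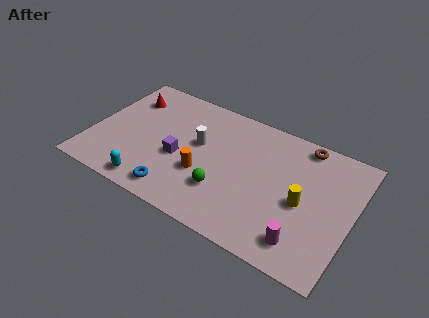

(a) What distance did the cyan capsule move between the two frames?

2.6

From (2.5, 3.3) to (3.4, 0.9), the cyan capsule covered √(0.9² + 2.4²) ≈ 2.6 units.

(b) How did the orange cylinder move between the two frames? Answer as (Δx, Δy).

(-1.3, -2.5)

The orange cylinder started near (7.1, 5.3) and ended near (5.8, 2.8).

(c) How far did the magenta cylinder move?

0.9

The magenta cylinder was near (10.2, 1.0) before and (11.0, 1.4) after, so it travelled √(0.8² + 0.4²) ≈ 0.9 units.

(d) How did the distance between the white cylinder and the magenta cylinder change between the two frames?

+0.5

They were about 6.0 units apart before and 6.5 after — 0.5 units further apart.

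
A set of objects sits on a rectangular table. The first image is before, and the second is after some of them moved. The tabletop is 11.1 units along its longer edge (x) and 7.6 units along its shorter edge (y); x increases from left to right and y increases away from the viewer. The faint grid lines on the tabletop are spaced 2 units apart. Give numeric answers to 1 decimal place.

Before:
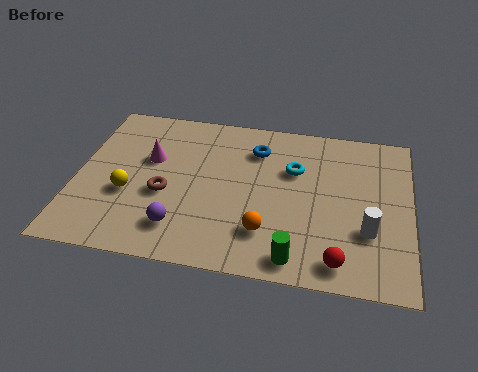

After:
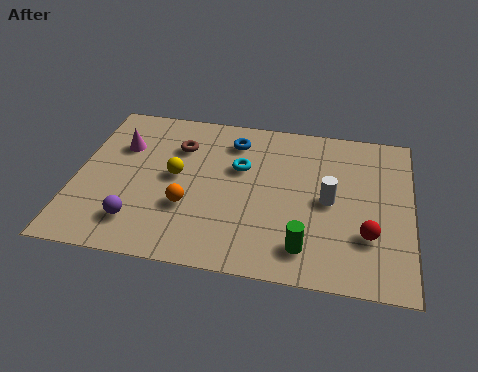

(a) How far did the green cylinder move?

0.6

The green cylinder moved from about (7.4, 0.9) to (7.7, 1.4), a distance of √(0.3² + 0.5²) ≈ 0.6.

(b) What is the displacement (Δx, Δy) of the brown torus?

(0.3, 2.4)

From the two frames, the brown torus sits at roughly (3.0, 3.1) before and (3.3, 5.5) after.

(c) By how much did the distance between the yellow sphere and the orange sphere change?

-3.2

The distance was about 4.7 in the first image and 1.5 in the second, so they moved 3.2 units closer together.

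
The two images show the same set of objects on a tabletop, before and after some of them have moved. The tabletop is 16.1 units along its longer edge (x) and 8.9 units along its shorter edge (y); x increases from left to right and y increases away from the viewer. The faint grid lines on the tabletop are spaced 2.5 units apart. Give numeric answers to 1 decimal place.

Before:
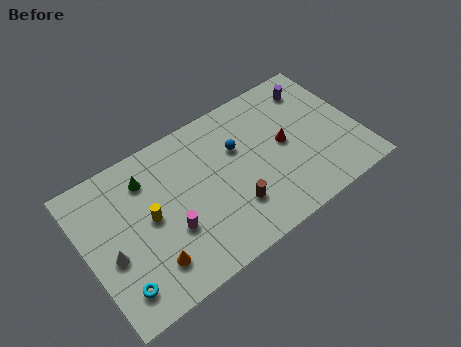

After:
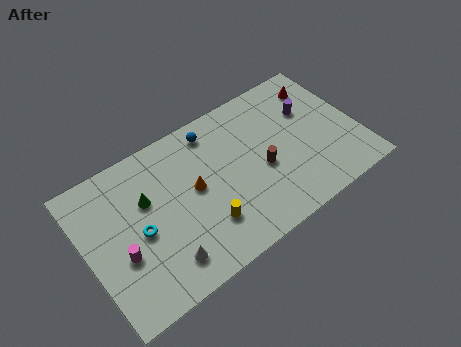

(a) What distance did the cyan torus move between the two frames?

2.9

From (1.4, 1.7) to (3.0, 4.1), the cyan torus covered √(1.6² + 2.4²) ≈ 2.9 units.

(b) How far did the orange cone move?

4.2

The orange cone moved from about (3.3, 2.0) to (6.4, 4.8), a distance of √(3.1² + 2.8²) ≈ 4.2.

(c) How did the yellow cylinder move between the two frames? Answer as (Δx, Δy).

(2.9, -2.2)

The yellow cylinder started near (3.7, 4.6) and ended near (6.6, 2.4).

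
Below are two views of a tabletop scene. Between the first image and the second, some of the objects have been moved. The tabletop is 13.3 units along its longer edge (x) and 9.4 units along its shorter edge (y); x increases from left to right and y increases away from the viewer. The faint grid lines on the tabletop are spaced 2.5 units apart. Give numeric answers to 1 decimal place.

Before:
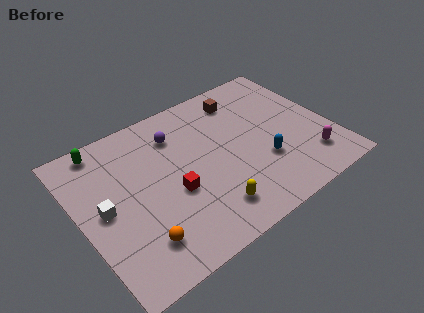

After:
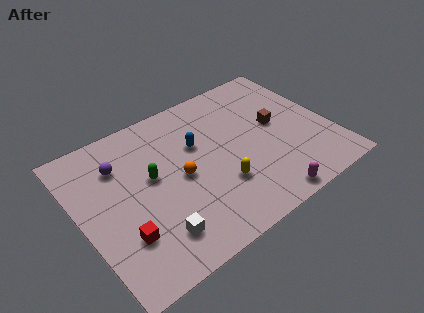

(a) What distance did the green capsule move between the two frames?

3.7

The green capsule was near (1.8, 8.4) before and (3.8, 5.3) after, so it travelled √(2.0² + 3.1²) ≈ 3.7 units.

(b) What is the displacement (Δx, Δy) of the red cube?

(-2.9, -1.1)

The red cube started near (4.7, 3.8) and ended near (1.8, 2.7).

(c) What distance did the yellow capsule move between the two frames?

1.4

The yellow capsule was near (6.2, 1.8) before and (7.0, 2.9) after, so it travelled √(0.8² + 1.1²) ≈ 1.4 units.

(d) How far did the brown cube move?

3.0

The brown cube moved from about (9.2, 7.7) to (10.6, 5.1), a distance of √(1.4² + 2.6²) ≈ 3.0.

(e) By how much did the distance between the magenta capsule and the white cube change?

-5.0

They were about 10.8 units apart before and 5.8 after — 5.0 units closer together.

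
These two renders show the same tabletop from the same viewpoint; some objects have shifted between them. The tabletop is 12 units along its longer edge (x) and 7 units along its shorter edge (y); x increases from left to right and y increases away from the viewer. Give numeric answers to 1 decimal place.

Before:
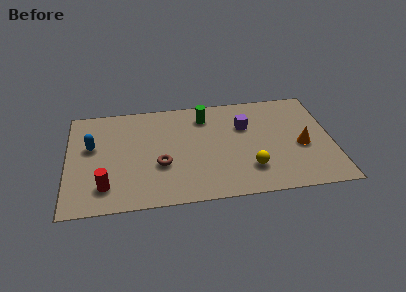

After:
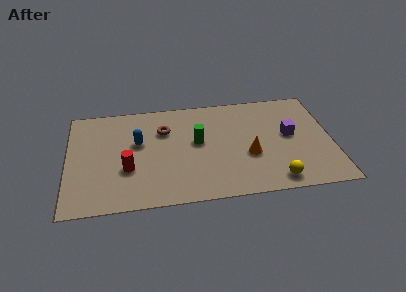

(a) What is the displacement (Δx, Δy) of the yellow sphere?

(1.1, -0.9)

From the two frames, the yellow sphere sits at roughly (8.2, 1.8) before and (9.3, 0.9) after.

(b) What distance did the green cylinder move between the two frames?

1.7

From (6.3, 5.6) to (5.9, 3.9), the green cylinder covered √(0.4² + 1.7²) ≈ 1.7 units.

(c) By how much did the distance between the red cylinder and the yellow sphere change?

+0.3

The distance was about 6.5 in the first image and 6.8 in the second, so they moved 0.3 units further apart.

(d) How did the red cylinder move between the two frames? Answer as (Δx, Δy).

(1.0, 1.0)

The red cylinder started near (1.7, 1.5) and ended near (2.7, 2.5).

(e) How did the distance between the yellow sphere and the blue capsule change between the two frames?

-0.6

They were about 7.5 units apart before and 6.9 after — 0.6 units closer together.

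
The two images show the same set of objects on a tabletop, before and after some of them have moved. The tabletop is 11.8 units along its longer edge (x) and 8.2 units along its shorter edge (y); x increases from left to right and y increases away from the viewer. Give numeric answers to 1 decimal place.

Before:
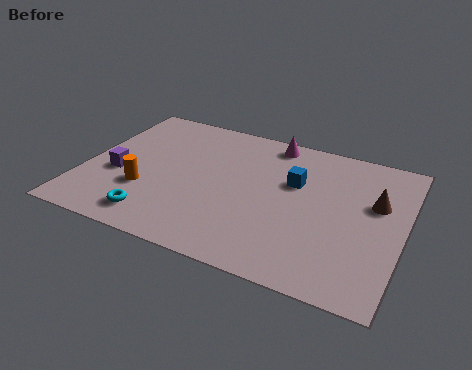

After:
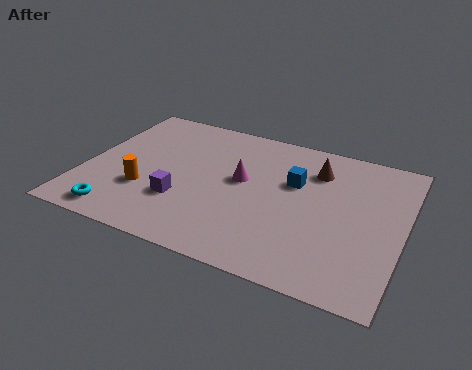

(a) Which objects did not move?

the blue cube and the orange cylinder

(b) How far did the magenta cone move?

2.8

The magenta cone moved from about (6.6, 7.3) to (5.8, 4.6), a distance of √(0.8² + 2.7²) ≈ 2.8.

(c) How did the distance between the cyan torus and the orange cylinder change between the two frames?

+0.3

They were about 1.5 units apart before and 1.8 after — 0.3 units further apart.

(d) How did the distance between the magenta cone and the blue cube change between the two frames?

-0.4

The distance was about 2.4 in the first image and 2.0 in the second, so they moved 0.4 units closer together.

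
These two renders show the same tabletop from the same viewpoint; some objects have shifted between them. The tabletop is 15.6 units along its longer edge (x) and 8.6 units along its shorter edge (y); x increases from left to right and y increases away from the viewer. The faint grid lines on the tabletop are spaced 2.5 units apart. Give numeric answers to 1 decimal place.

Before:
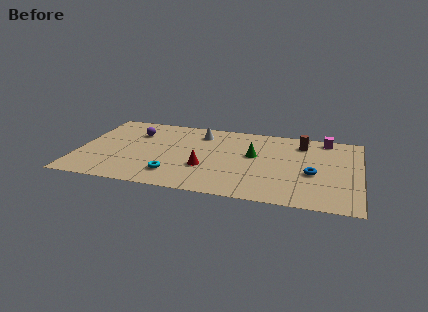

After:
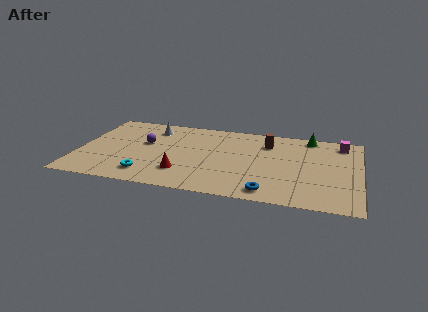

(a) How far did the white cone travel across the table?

2.7

From (6.6, 6.9) to (3.9, 6.9), the white cone covered √(2.7² + 0.0²) ≈ 2.7 units.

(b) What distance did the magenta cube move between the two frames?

1.0

The magenta cube moved from about (13.6, 7.7) to (14.5, 7.3), a distance of √(0.9² + 0.4²) ≈ 1.0.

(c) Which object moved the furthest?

the green cone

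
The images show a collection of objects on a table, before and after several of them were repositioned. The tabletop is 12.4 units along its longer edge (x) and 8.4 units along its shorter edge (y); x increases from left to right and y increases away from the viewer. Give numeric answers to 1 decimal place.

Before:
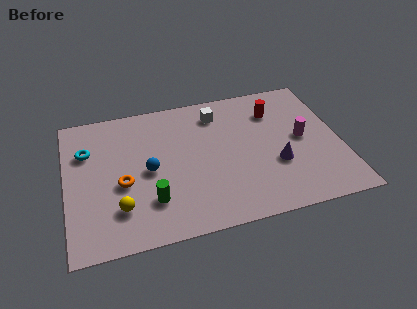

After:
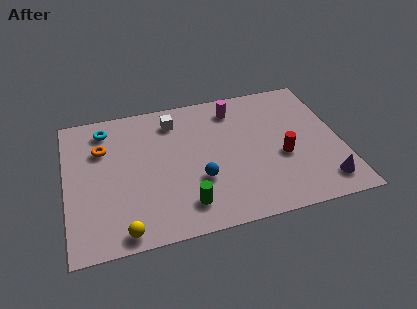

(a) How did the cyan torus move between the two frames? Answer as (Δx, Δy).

(0.9, 1.2)

The cyan torus was at about (1.0, 5.8) and moved to about (1.9, 7.0).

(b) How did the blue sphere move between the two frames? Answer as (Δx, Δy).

(2.2, -1.1)

From the two frames, the blue sphere sits at roughly (3.7, 4.0) before and (5.9, 2.9) after.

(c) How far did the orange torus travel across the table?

2.4

From (2.5, 3.5) to (1.7, 5.8), the orange torus covered √(0.8² + 2.3²) ≈ 2.4 units.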